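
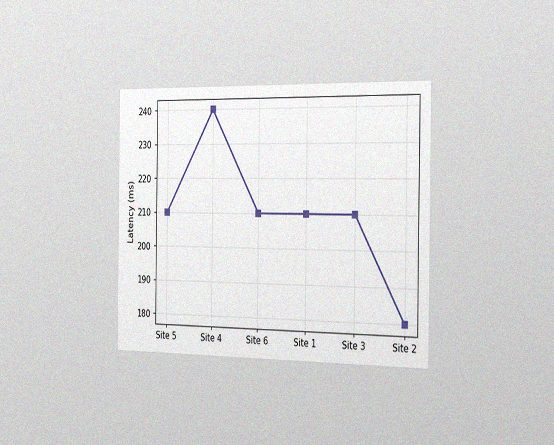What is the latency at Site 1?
210ms

The chart is viewed slightly from the right, with some photo noise. At Site 1, the line is at 210ms.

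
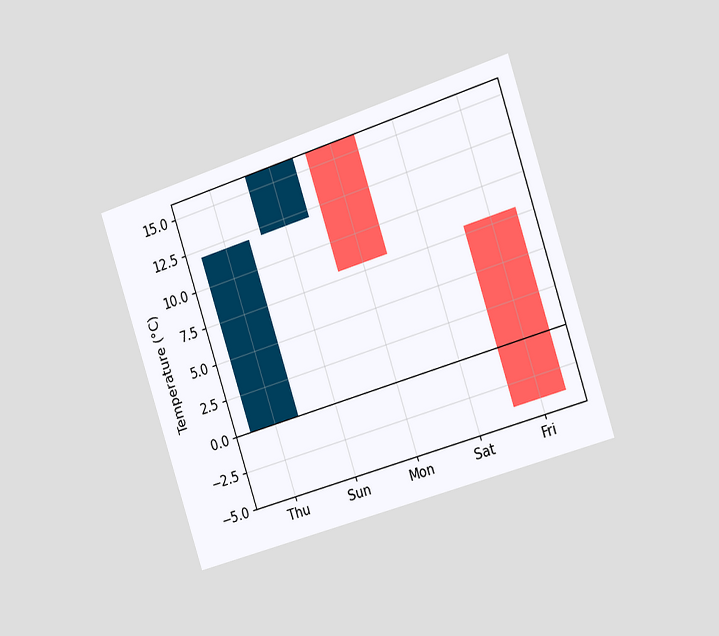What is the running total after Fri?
The chart is tilted about 18° counter-clockwise and viewed slightly from the right. After Fri the running total reaches -4°C.

-4°C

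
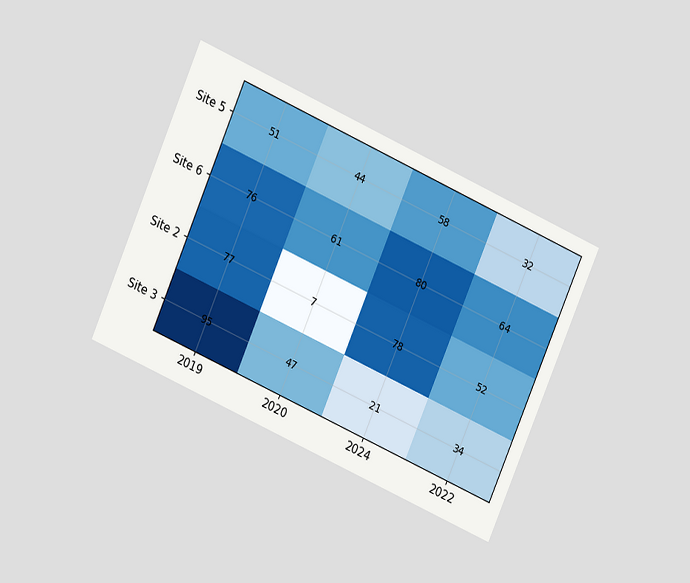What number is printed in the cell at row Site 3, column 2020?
The chart is tilted about 24° clockwise and viewed at a slight angle. The (Site 3, 2020) cell reads 47.

47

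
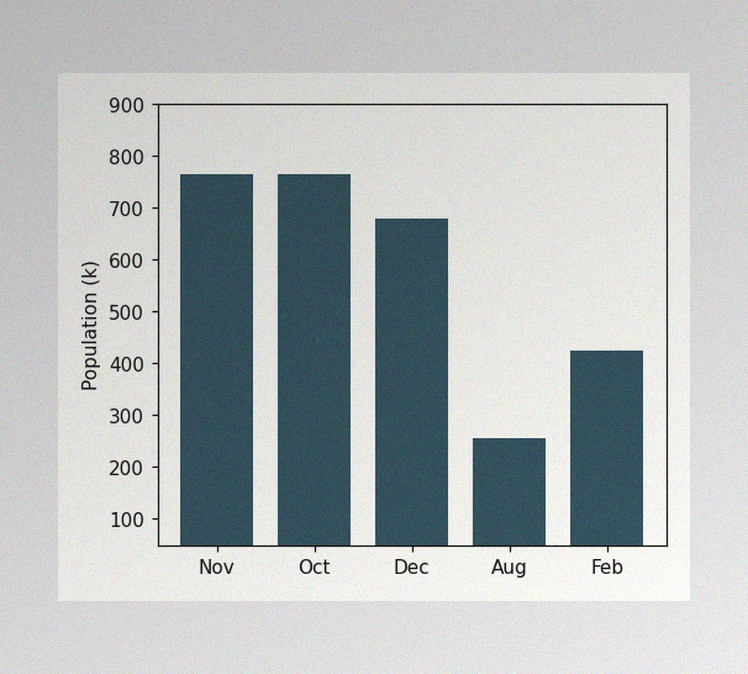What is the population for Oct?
765k

The image has some photo noise and uneven lighting. Reading along the chart's y-axis, the Oct bar reaches 765k.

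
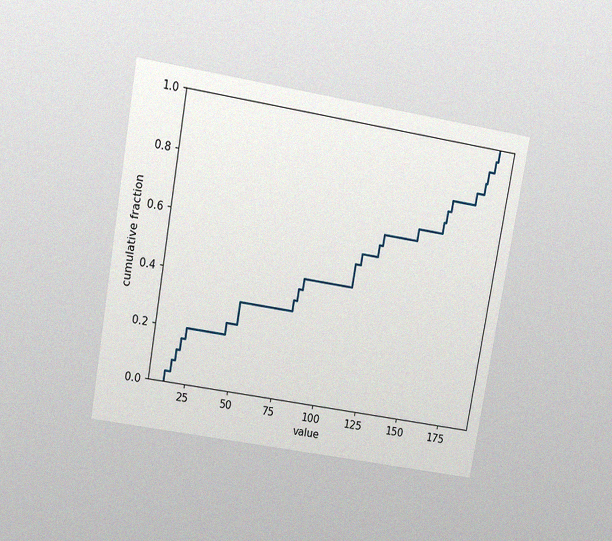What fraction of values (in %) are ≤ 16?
The chart is tilted about 10° clockwise and viewed at a slight angle, with some photo noise. At x=16 the ECDF step is at 8%.

8%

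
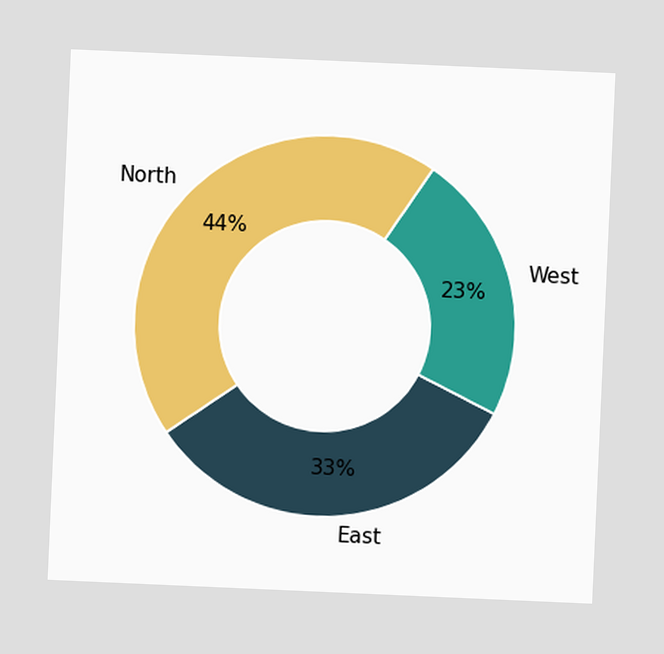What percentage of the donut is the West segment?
23%

The chart is tilted about 3° clockwise. The West segment takes up 23% of the ring.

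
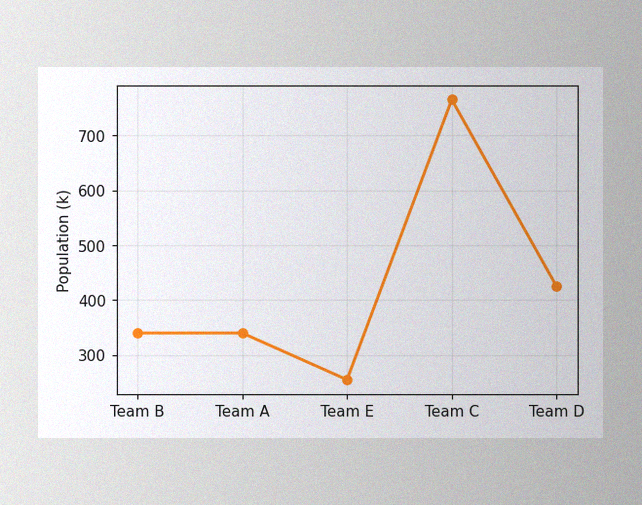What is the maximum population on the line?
765k

The image has some photo noise and uneven lighting. The highest point is at Team C, and reading across to the y-axis gives 765k.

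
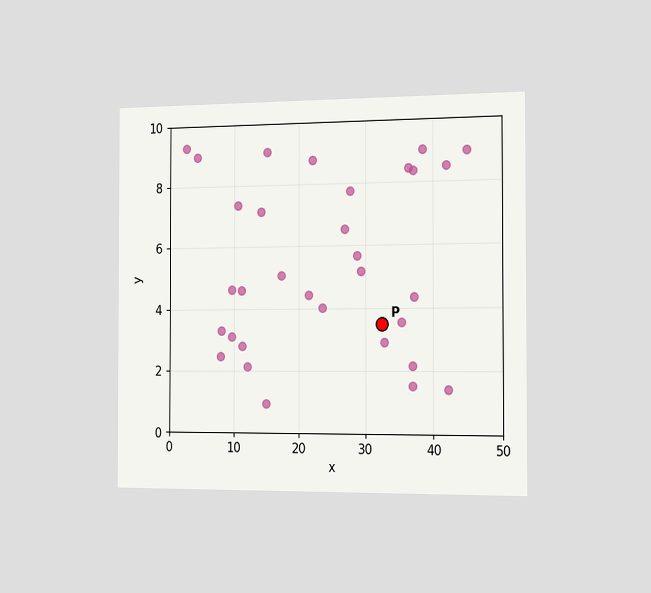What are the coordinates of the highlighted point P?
The chart is viewed slightly from the right. Following the gridlines from P to each axis, P sits at (32.5, 3.5).

(32.5, 3.5)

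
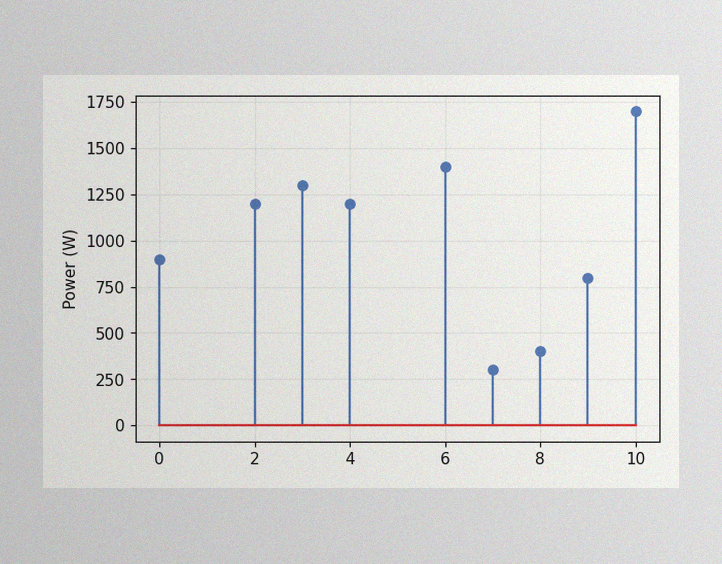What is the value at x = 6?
1400W

The image has some photo noise and uneven lighting. The stem at x=6 reaches 1400W.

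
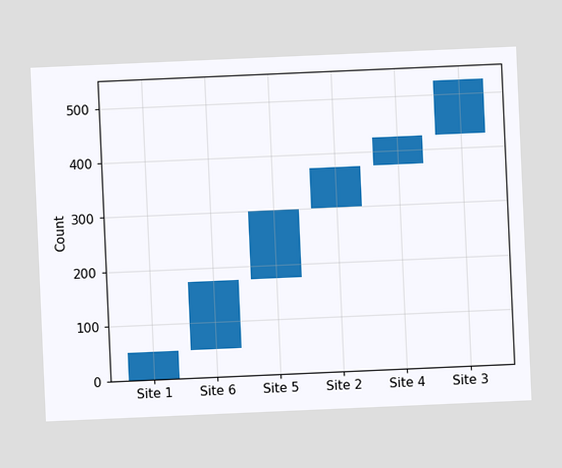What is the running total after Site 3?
525

The chart is tilted about 3° counter-clockwise. After Site 3 the running total reaches 525.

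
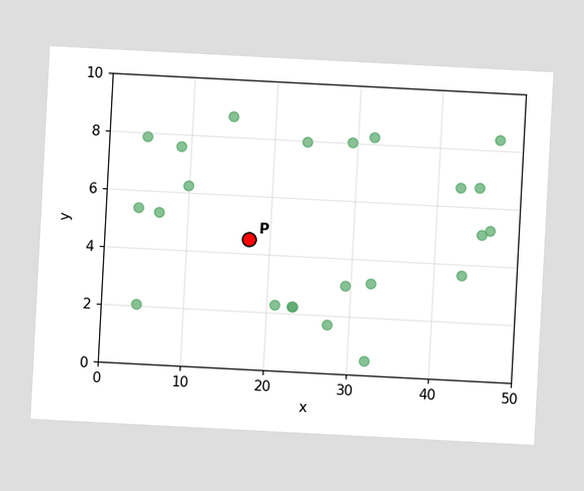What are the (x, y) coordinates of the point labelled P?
The chart is tilted about 3° clockwise. Following the gridlines from P to each axis, P sits at (17.5, 4.5).

(17.5, 4.5)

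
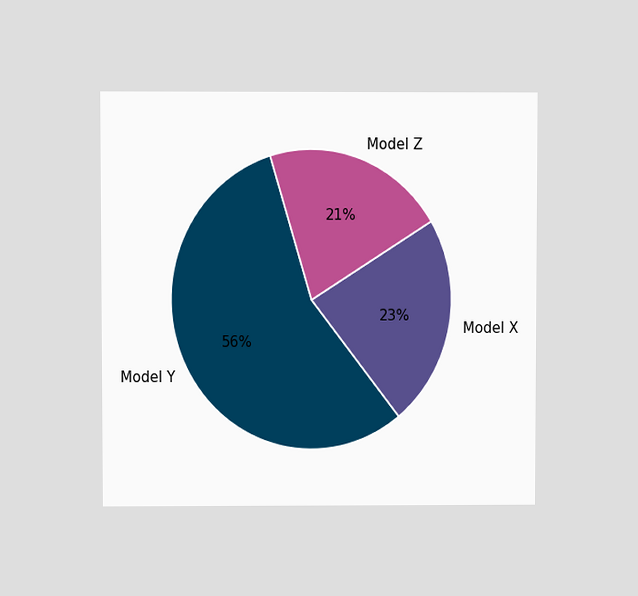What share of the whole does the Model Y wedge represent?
The chart is viewed at a slight angle. The Model Y slice takes up 56% of the pie.

56%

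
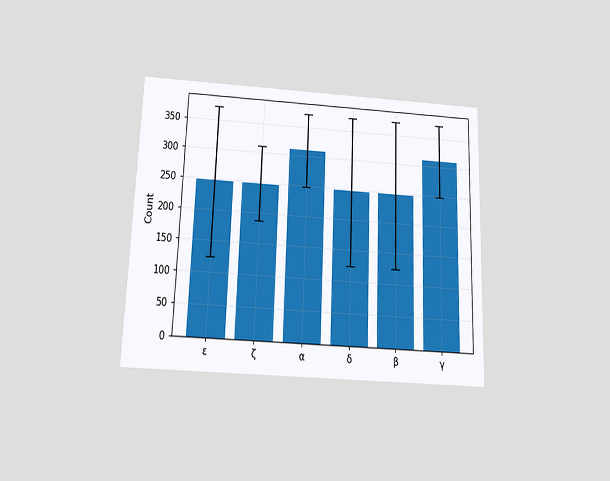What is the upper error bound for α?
The chart is tilted about 2° clockwise and viewed slightly from below. The α bar's upper whisker reaches 372.

372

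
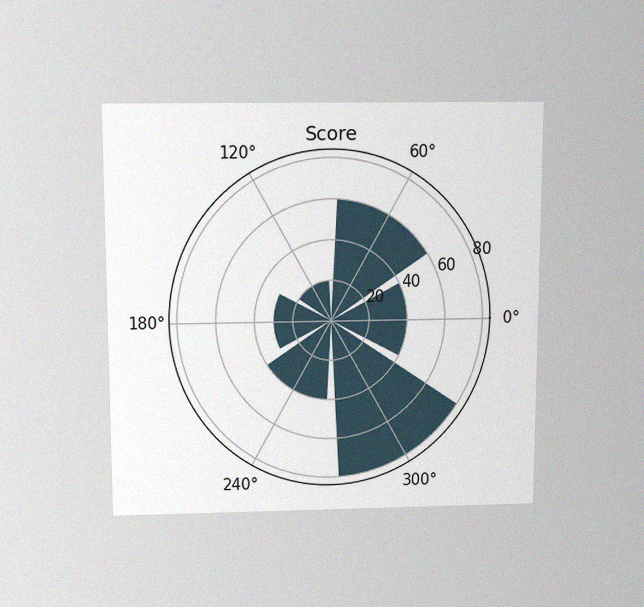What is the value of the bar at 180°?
The chart is viewed slightly from above, with some photo noise. The bar at 180° reaches 30 on the radial axis.

30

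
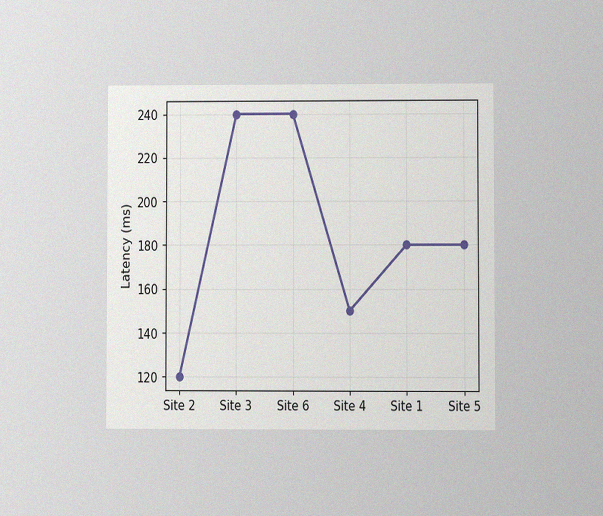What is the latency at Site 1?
The chart is viewed at a slight angle, with some photo noise. At Site 1, the line is at 180ms.

180ms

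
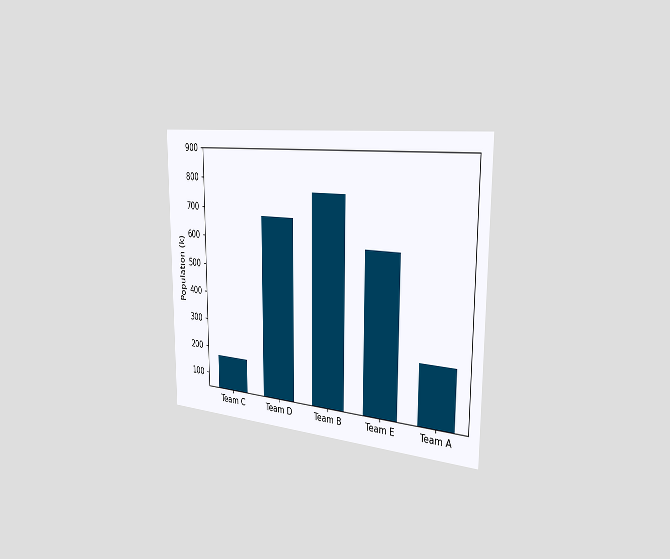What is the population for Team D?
680k

The chart is viewed slightly from the right. Reading along the chart's y-axis, the Team D bar reaches 680k.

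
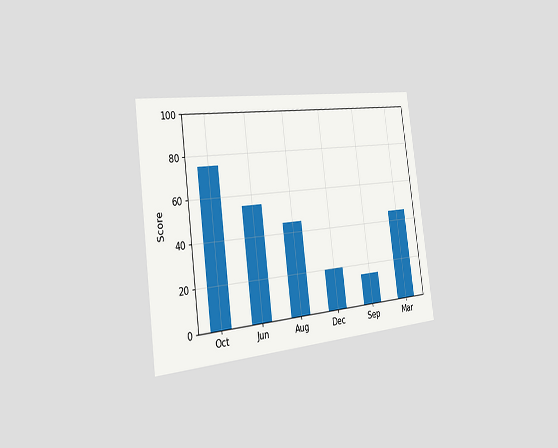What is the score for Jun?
The chart is tilted about 8° counter-clockwise and viewed slightly from the left. Reading along the chart's y-axis, the Jun bar reaches 55.

55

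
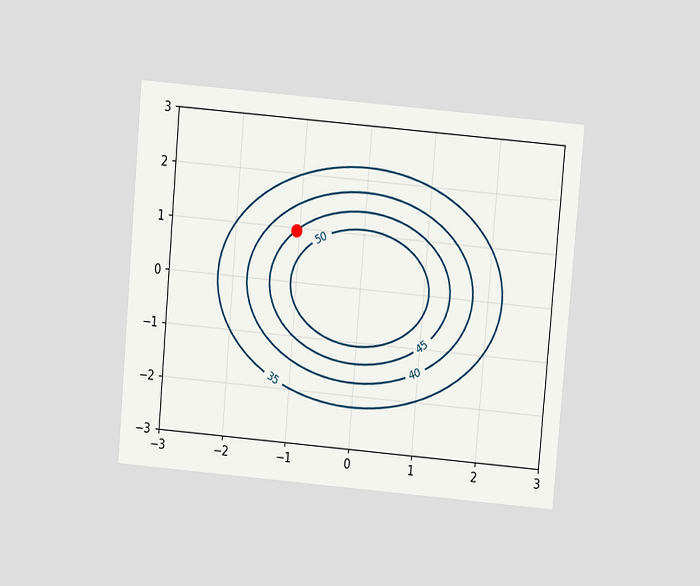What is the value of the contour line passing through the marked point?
45

The chart is tilted about 5° clockwise and viewed at a slight angle. The marked point sits on the contour labelled 45.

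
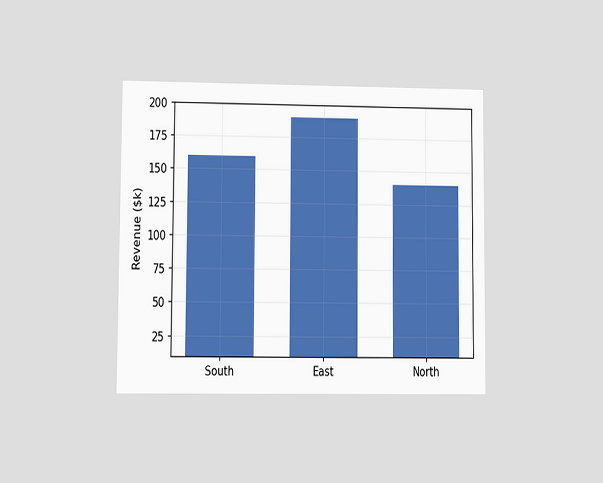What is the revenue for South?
$160k

The chart is viewed at a slight angle. Reading along the chart's y-axis, the South bar reaches $160k.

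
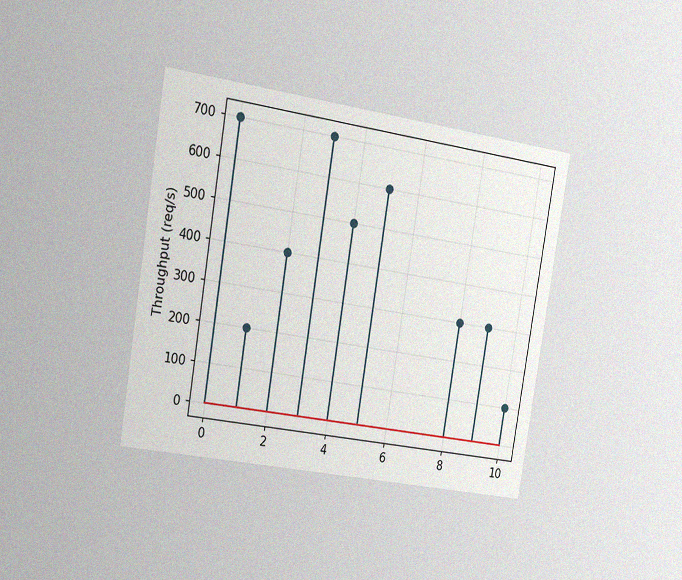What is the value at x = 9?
The chart is tilted about 9° clockwise and viewed slightly from the left, with some photo noise. The stem at x=9 reaches 300req/s.

300req/s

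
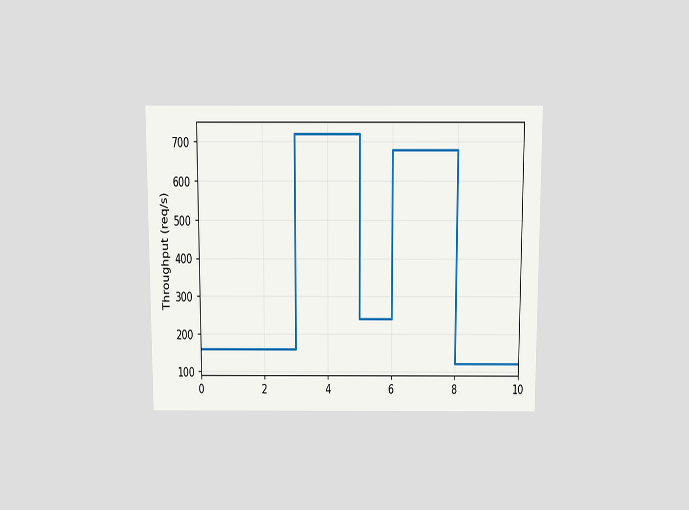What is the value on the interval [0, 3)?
The chart is viewed slightly from above. On [0, 3) the step sits at 160req/s.

160req/s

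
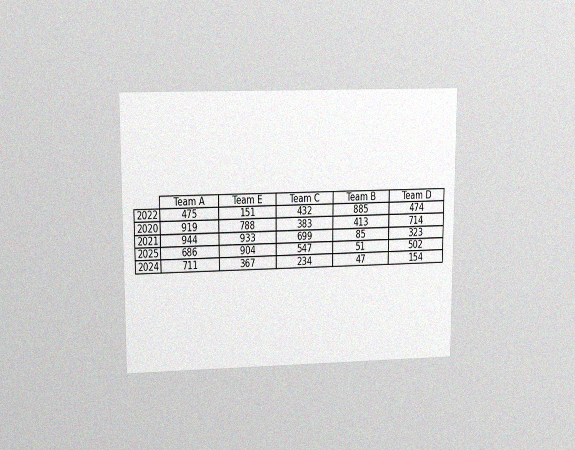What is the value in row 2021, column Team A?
944

The chart is viewed at a slight angle, with some photo noise. The (2021, Team A) cell reads 944.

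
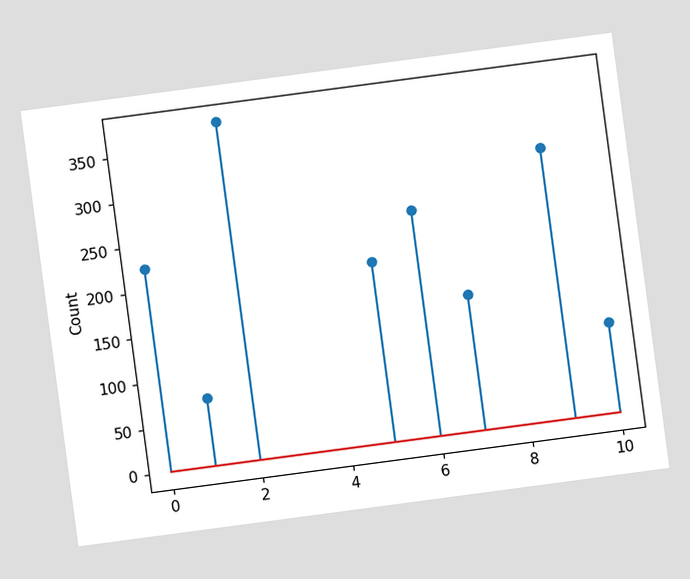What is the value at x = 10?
100

The chart is tilted about 8° counter-clockwise. The stem at x=10 reaches 100.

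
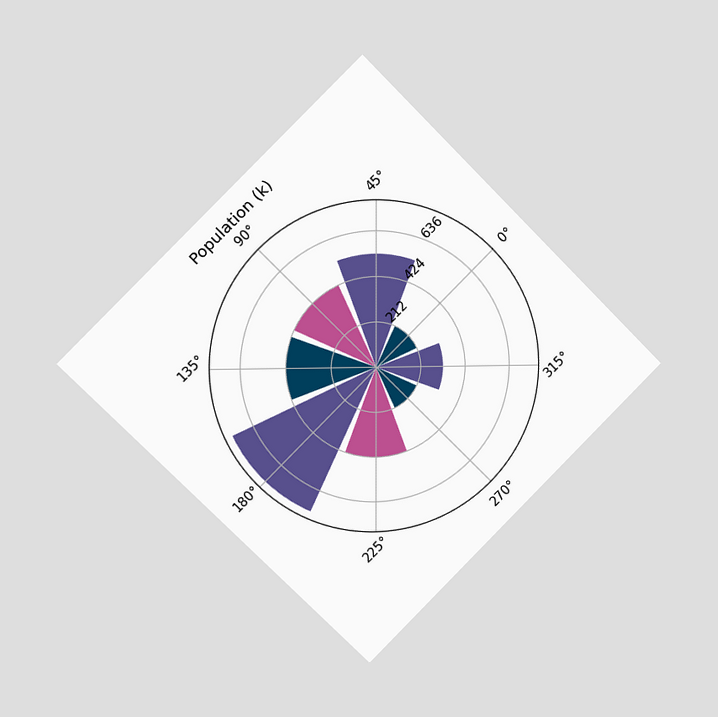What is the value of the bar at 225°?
424k

The chart is tilted about 45° counter-clockwise and viewed slightly from the left. The bar at 225° reaches 424k on the radial axis.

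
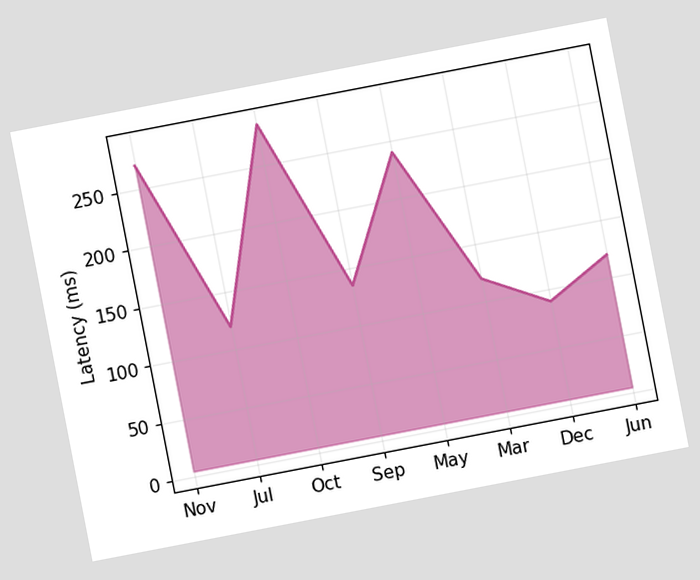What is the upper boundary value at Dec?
The chart is tilted about 11° counter-clockwise. At Dec the upper boundary is at 90ms.

90ms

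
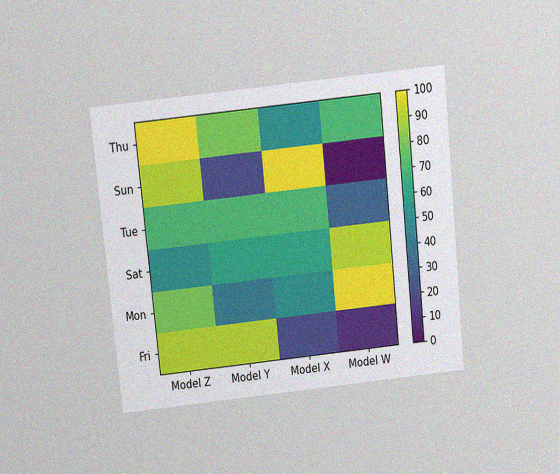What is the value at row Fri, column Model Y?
90

The chart is tilted about 6° counter-clockwise and viewed slightly from above, with some photo noise. Matching cell (Fri, Model Y) against the colorbar gives 90.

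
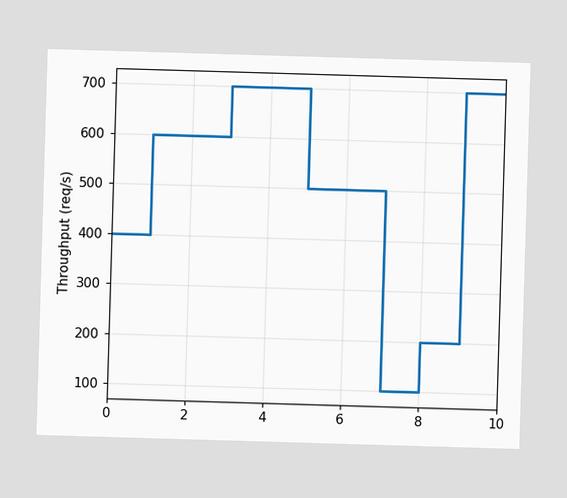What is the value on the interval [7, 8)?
On [7, 8) the step sits at 100req/s.

100req/s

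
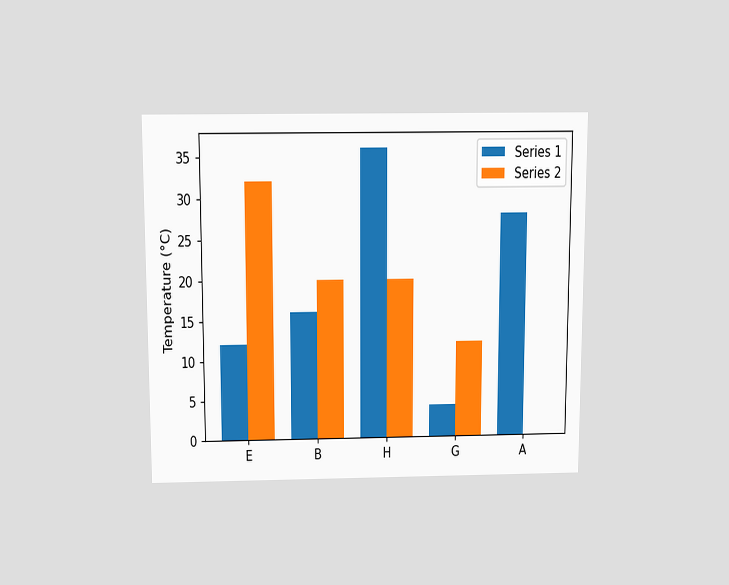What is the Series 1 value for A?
The chart is viewed slightly from above. The Series 1 bar at A reaches 28°C on the y-axis.

28°C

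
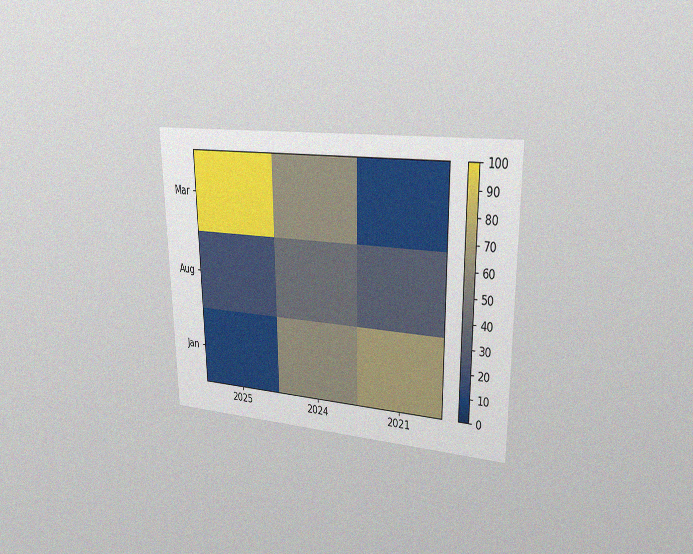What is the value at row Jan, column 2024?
The chart is viewed slightly from the right, with some photo noise. Matching cell (Jan, 2024) against the colorbar gives 60.

60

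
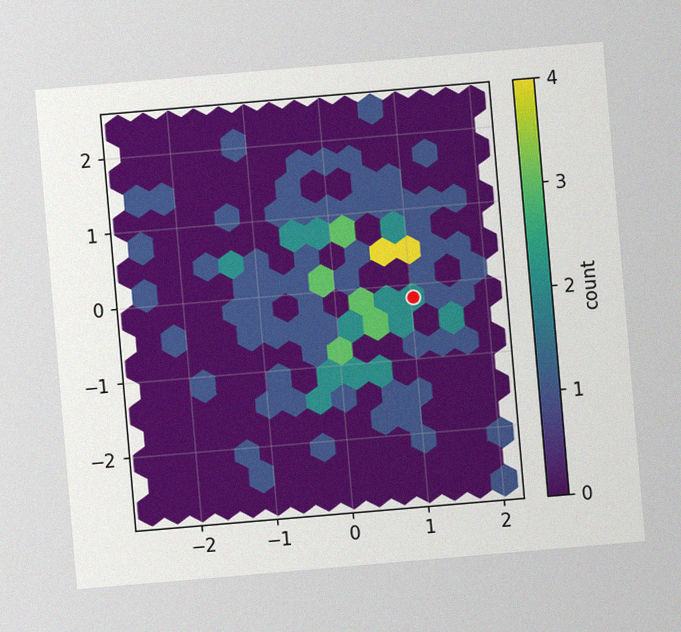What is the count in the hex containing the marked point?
2

The chart is tilted about 5° counter-clockwise, with some photo noise. The marked hex reads 2 on the colorbar.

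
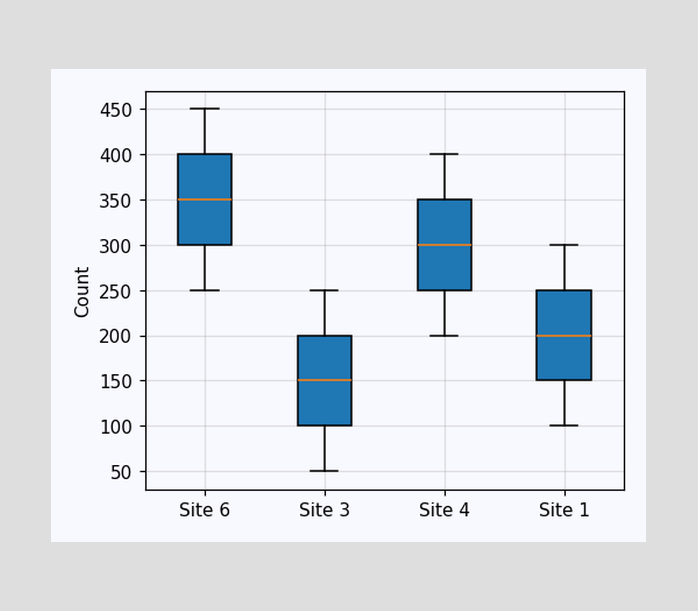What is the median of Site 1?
The median line in the Site 1 box sits at 200.

200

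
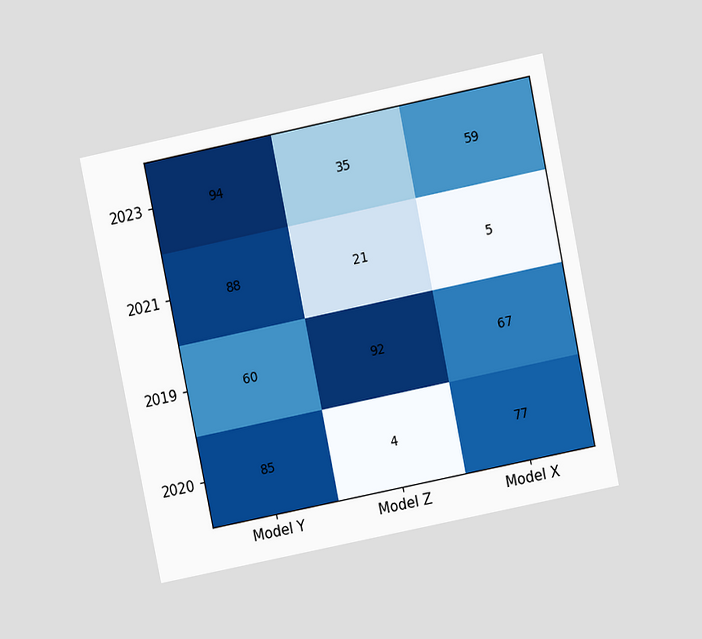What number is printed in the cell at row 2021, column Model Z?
21

The chart is tilted about 11° counter-clockwise and viewed at a slight angle. The (2021, Model Z) cell reads 21.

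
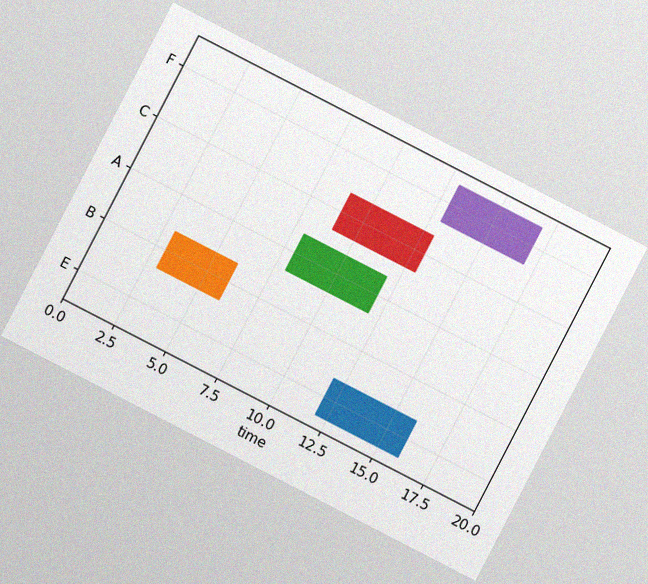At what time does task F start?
13

The chart is tilted about 27° clockwise, with some photo noise. The F bar begins at t=13.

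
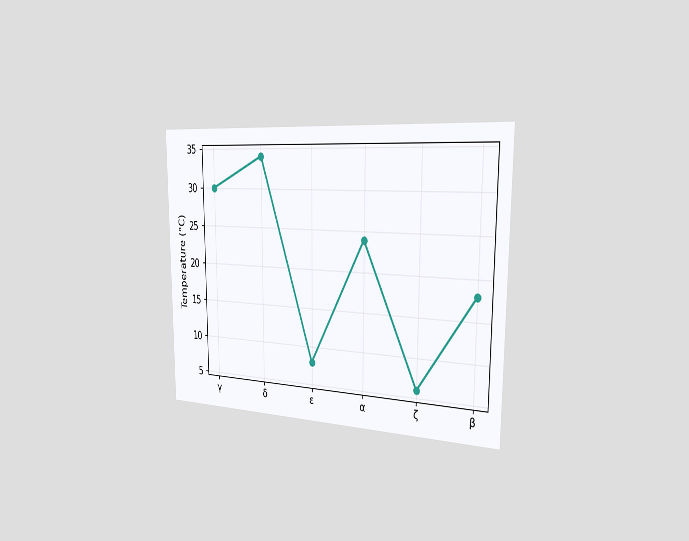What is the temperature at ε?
The chart is viewed slightly from the right. At ε, the line is at 8°C.

8°C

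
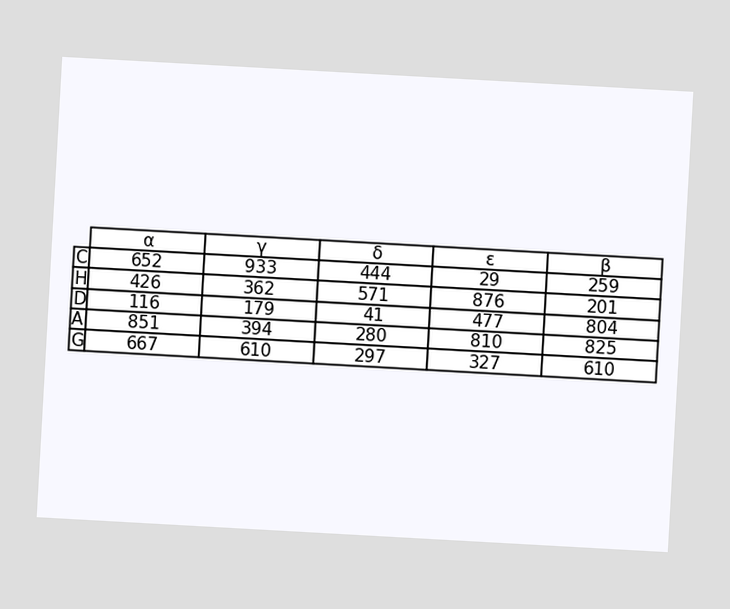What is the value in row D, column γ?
179

The chart is tilted about 3° clockwise. The (D, γ) cell reads 179.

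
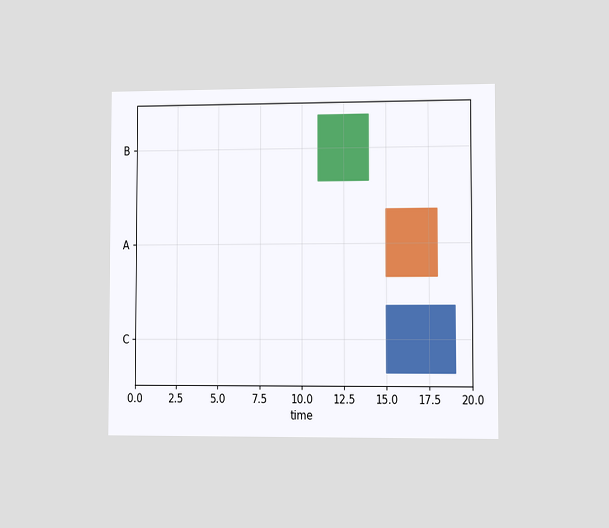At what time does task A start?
15

The chart is viewed at a slight angle. The A bar begins at t=15.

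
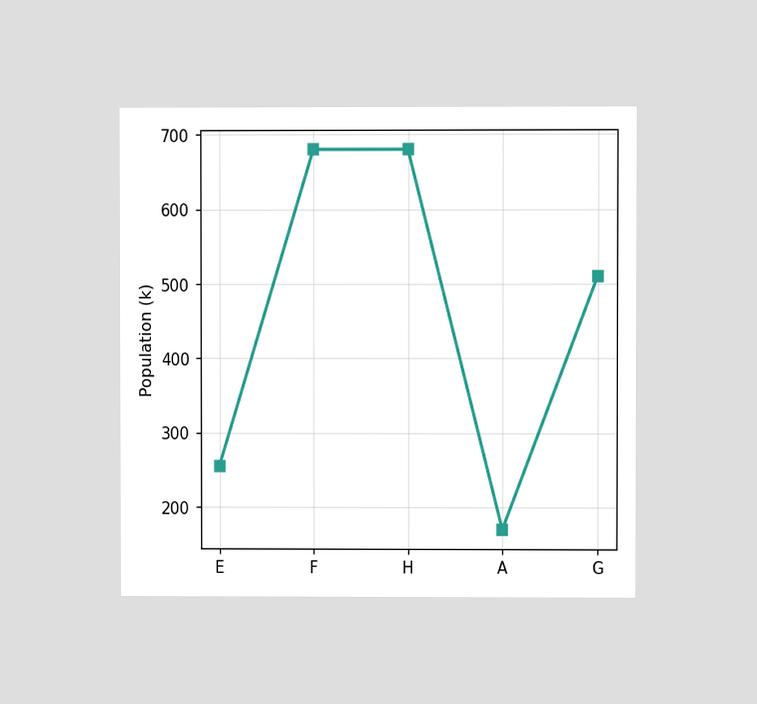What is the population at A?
The chart is viewed at a slight angle. At A, the line is at 170k.

170k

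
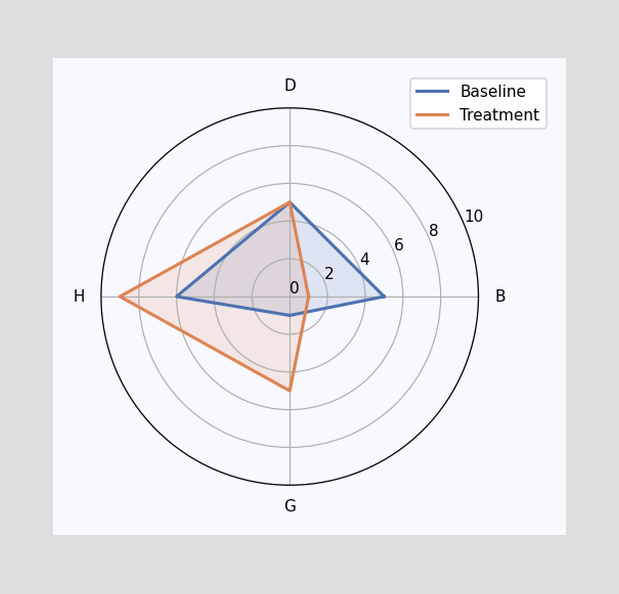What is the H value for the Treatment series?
On the H axis, Treatment reaches 9.

9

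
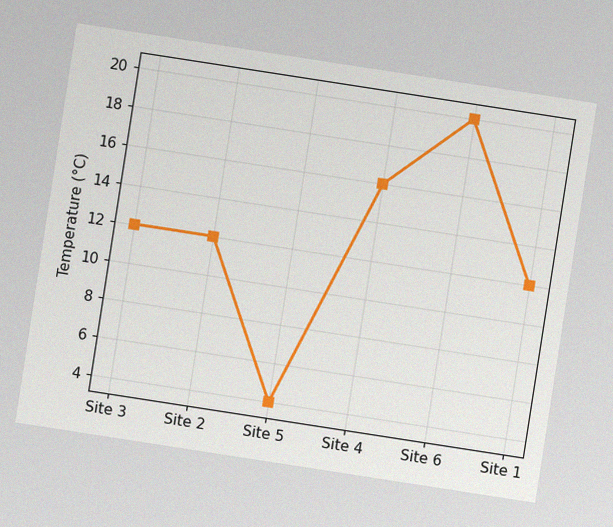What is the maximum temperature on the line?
20°C

The chart is tilted about 9° clockwise, with some photo noise. The highest point is at Site 6, and reading across to the y-axis gives 20°C.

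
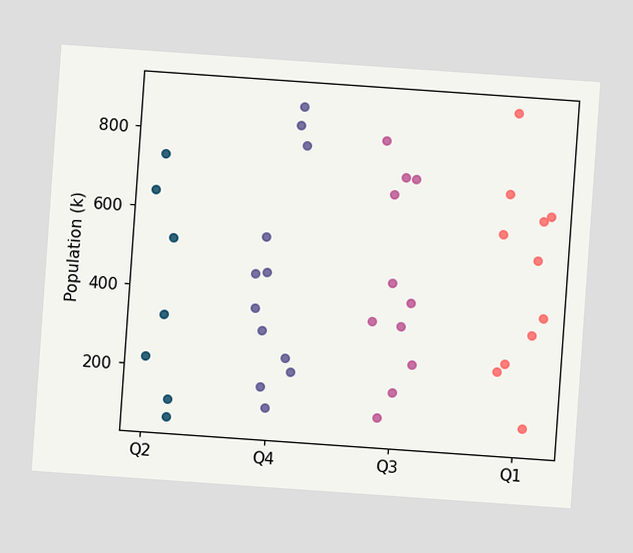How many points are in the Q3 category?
11

The chart is tilted about 4° clockwise. Counting the markers in the Q3 column gives 11.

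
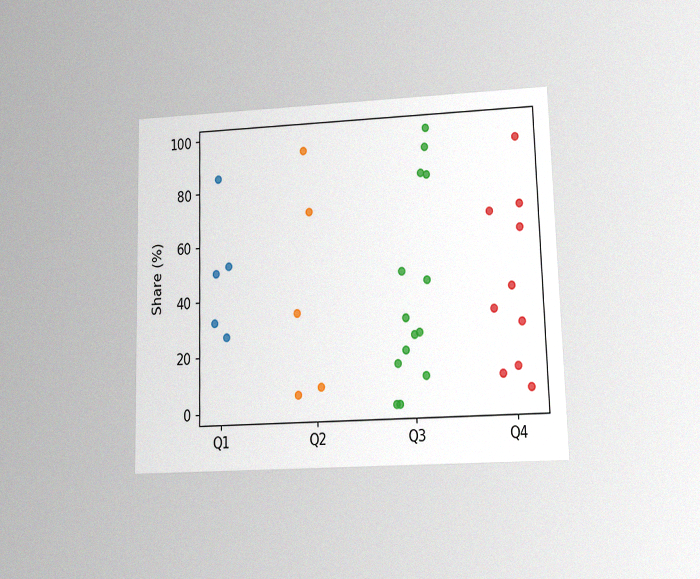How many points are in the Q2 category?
The chart is viewed at a slight angle, with some photo noise. Counting the markers in the Q2 column gives 5.

5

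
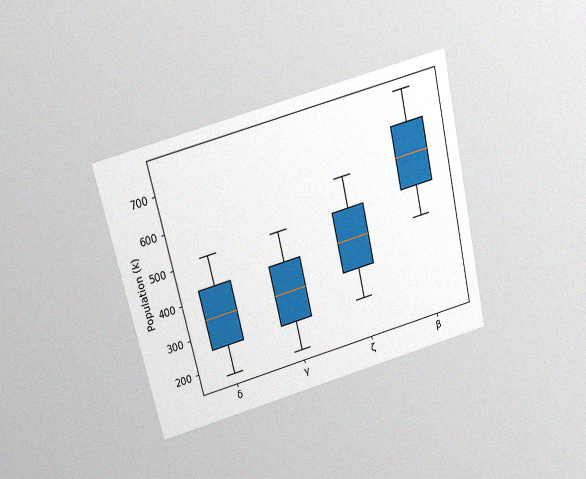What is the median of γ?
The chart is tilted about 13° counter-clockwise and viewed slightly from above, with some photo noise. The median line in the γ box sits at 340k.

340k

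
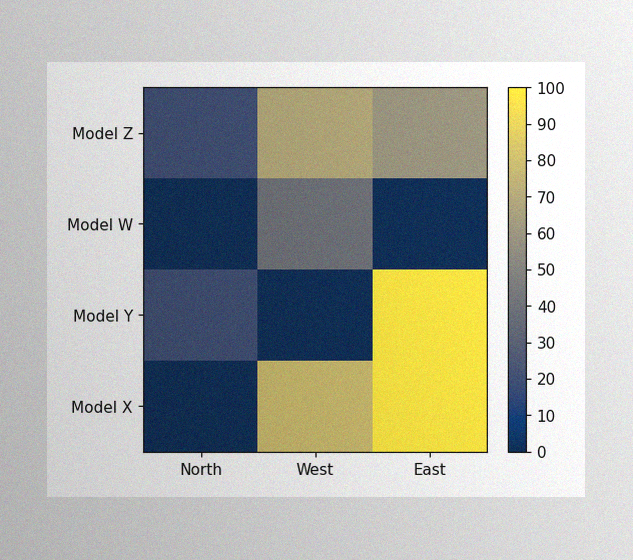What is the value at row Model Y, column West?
The image has some photo noise and uneven lighting. Matching cell (Model Y, West) against the colorbar gives 0.

0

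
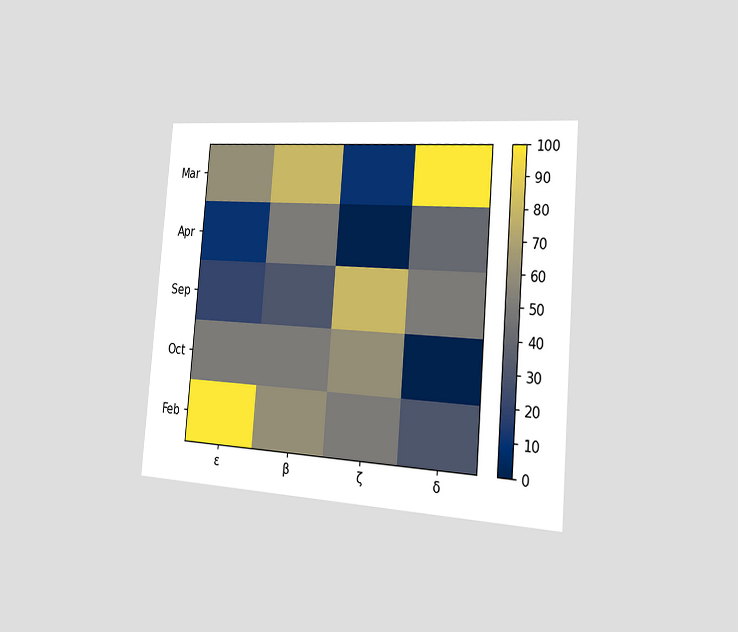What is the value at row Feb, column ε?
The chart is tilted about 5° clockwise and viewed slightly from the right. Matching cell (Feb, ε) against the colorbar gives 100.

100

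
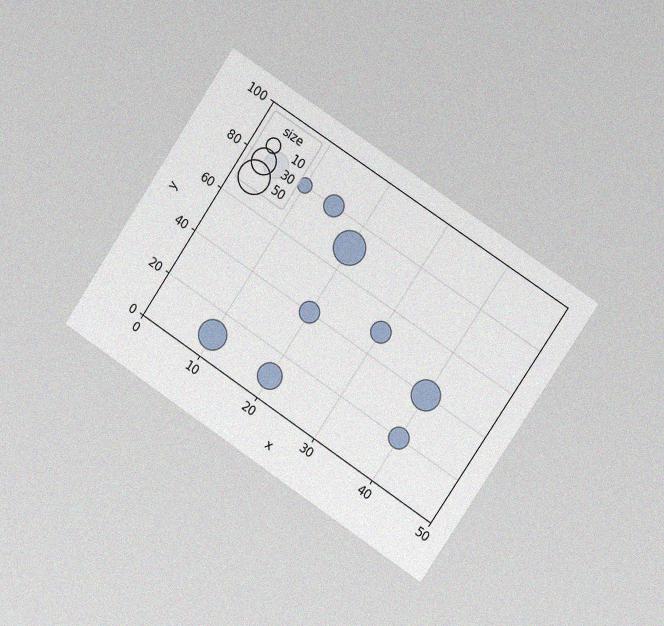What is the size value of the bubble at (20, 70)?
50

The chart is tilted about 34° clockwise and viewed slightly from the right, with some photo noise. Matching the bubble at (20, 70) against the size legend gives 50.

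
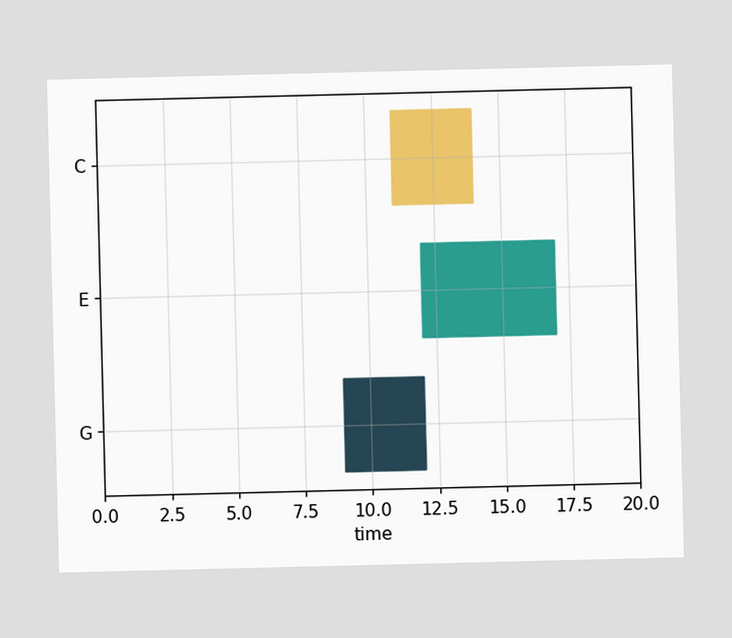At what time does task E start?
The E bar begins at t=12.

12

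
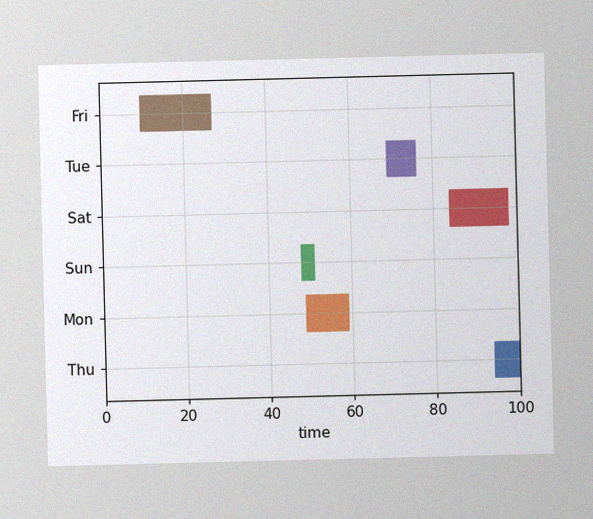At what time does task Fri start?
10

The image has some photo noise and uneven lighting. The Fri bar begins at t=10.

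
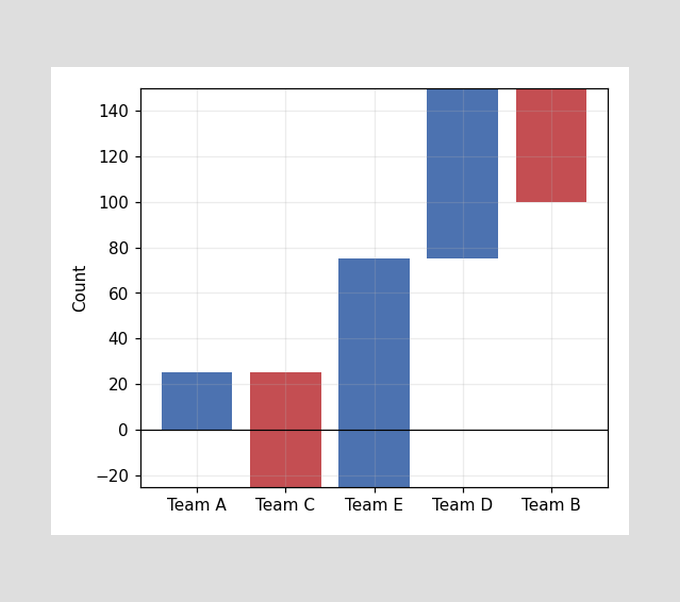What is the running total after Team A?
After Team A the running total reaches 25.

25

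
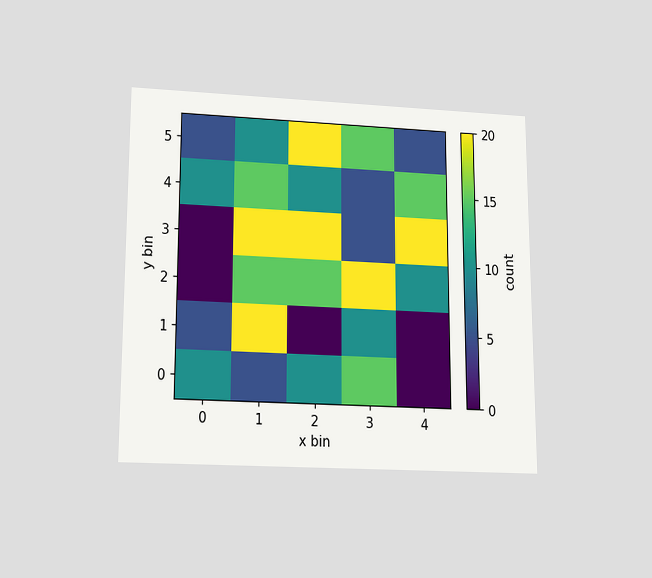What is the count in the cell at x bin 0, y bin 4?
The chart is viewed slightly from below. Matching the cell (0, 4) against the colorbar gives 10.

10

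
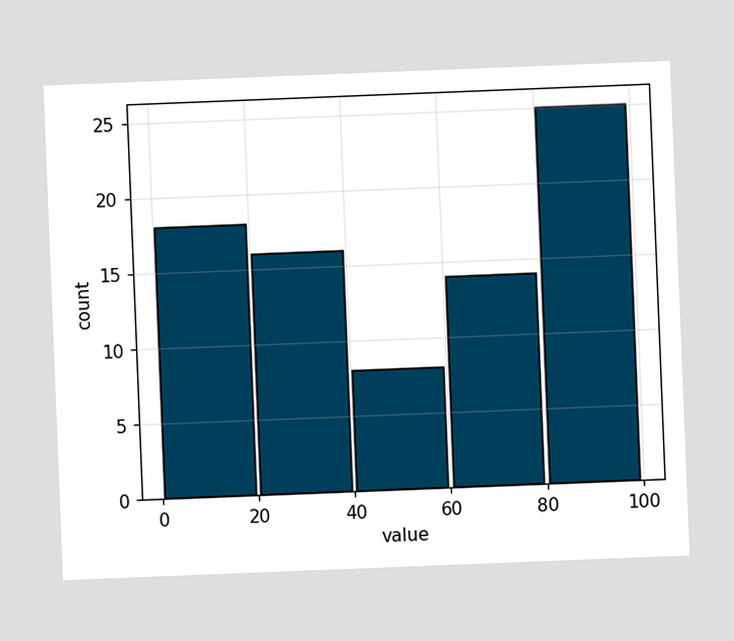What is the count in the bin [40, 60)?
The chart is tilted about 2° counter-clockwise. The [40, 60) bin has height 8.

8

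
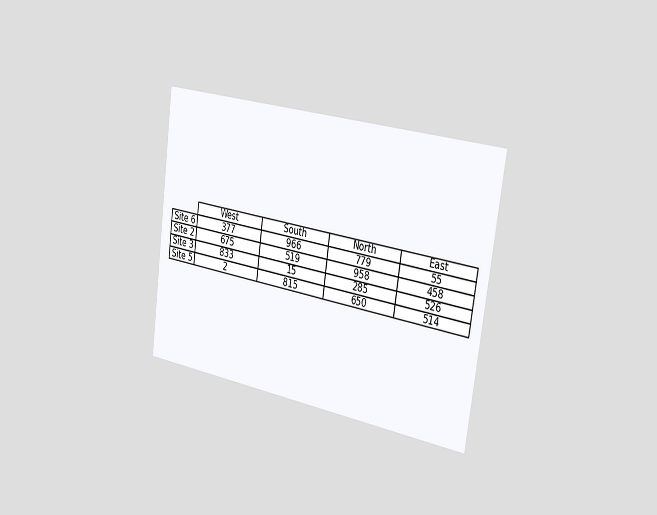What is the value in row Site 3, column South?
15

The chart is tilted about 8° clockwise and viewed slightly from the right. The (Site 3, South) cell reads 15.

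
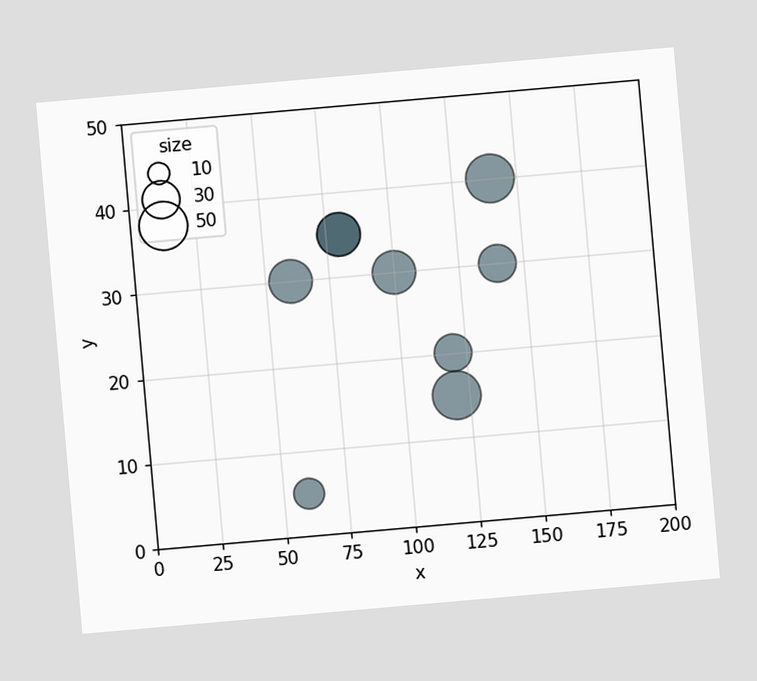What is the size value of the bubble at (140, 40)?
50

The chart is tilted about 5° counter-clockwise. Matching the bubble at (140, 40) against the size legend gives 50.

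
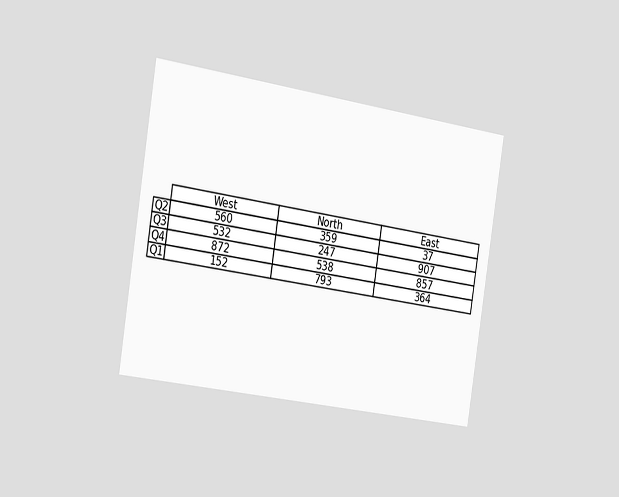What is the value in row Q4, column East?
857

The chart is tilted about 9° clockwise and viewed slightly from the left. The (Q4, East) cell reads 857.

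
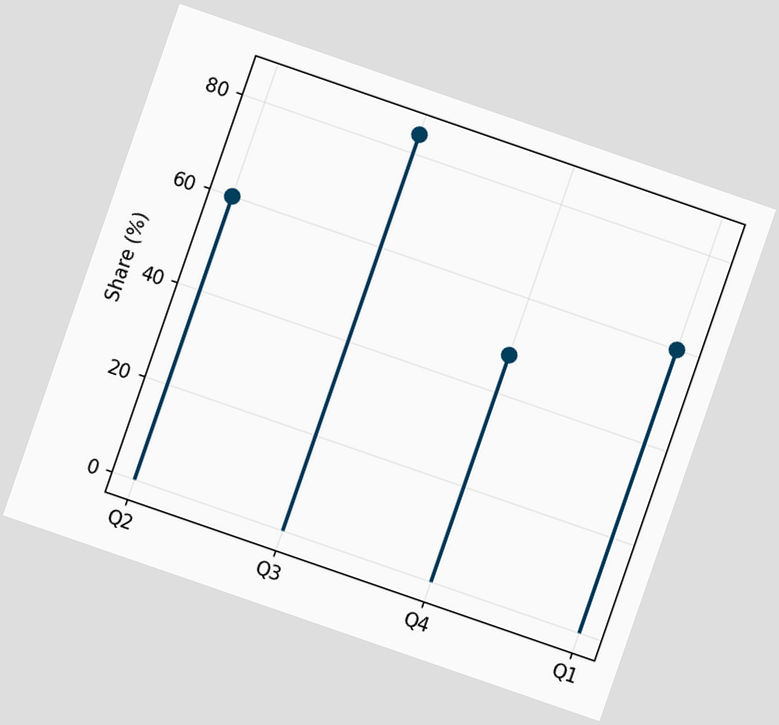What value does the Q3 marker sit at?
84%

The chart is tilted about 19° clockwise. The Q3 marker sits at 84%.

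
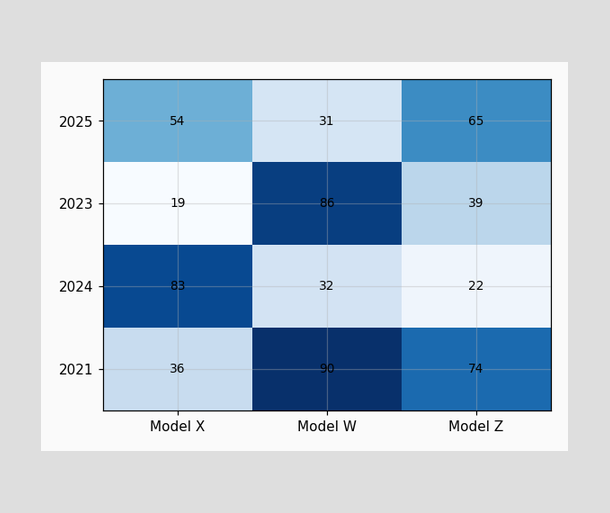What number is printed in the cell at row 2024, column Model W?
The (2024, Model W) cell reads 32.

32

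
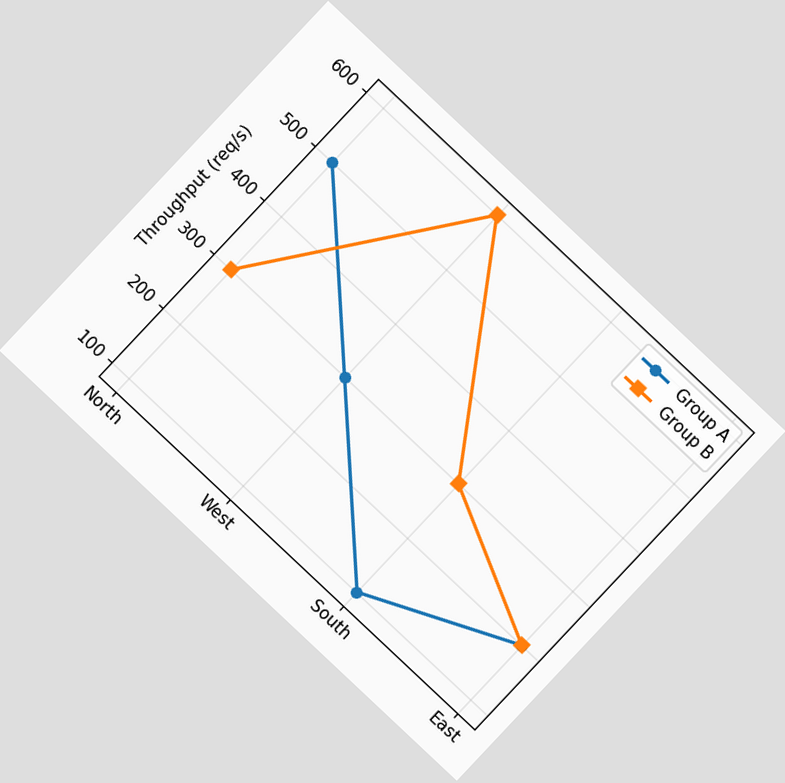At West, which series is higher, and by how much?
The chart is tilted about 43° clockwise. At West, Group B sits above the other line by 300req/s.

Group B, by 300req/s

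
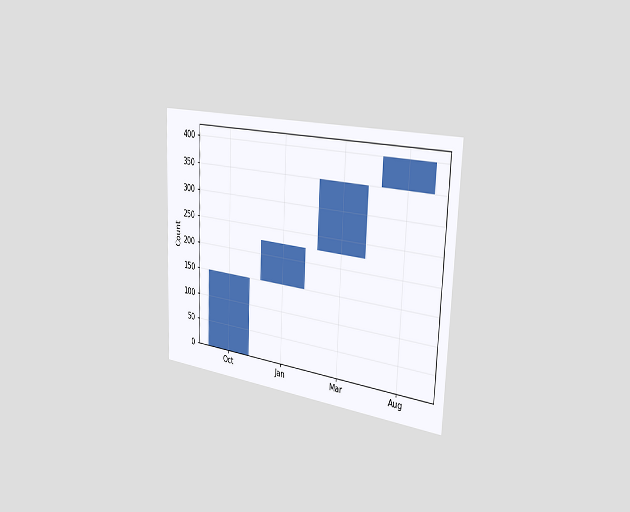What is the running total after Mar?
350

The chart is tilted about 2° clockwise and viewed slightly from the right. After Mar the running total reaches 350.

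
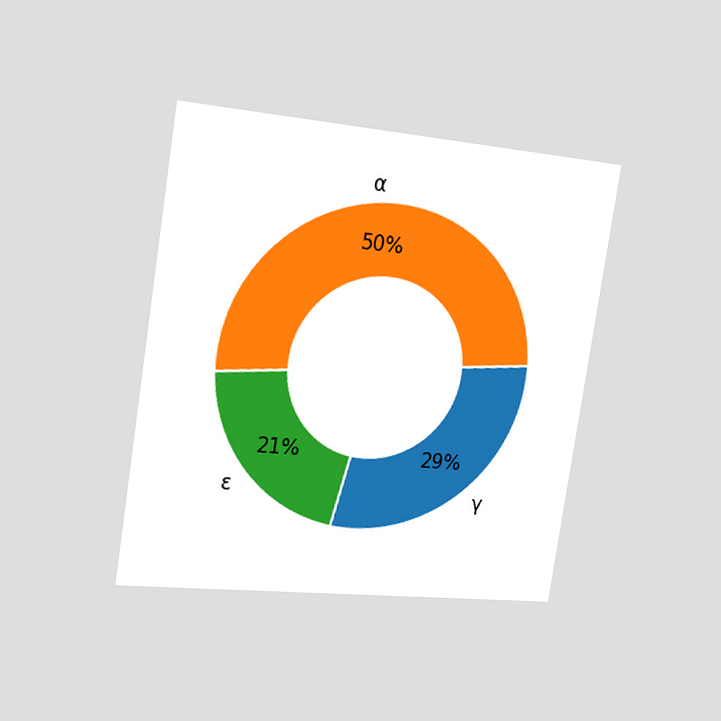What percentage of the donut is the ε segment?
The chart is tilted about 9° clockwise and viewed slightly from the left. The ε segment takes up 21% of the ring.

21%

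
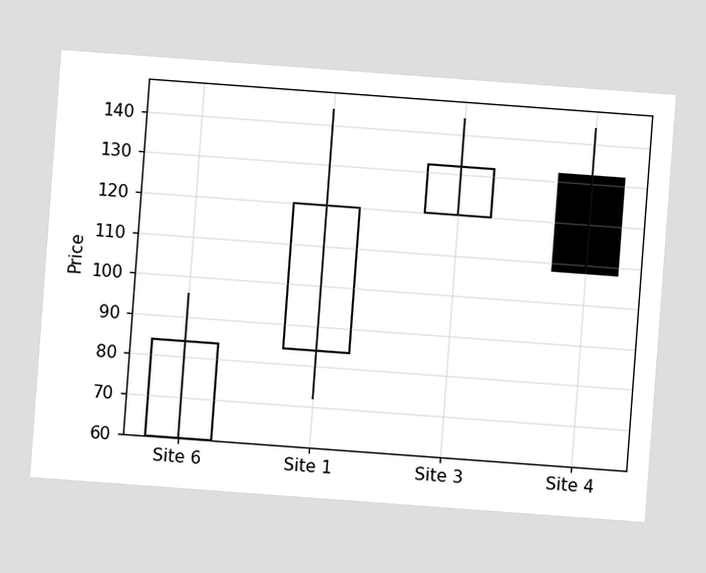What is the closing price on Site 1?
The chart is tilted about 4° clockwise. The Site 1 candle closes at 120.

120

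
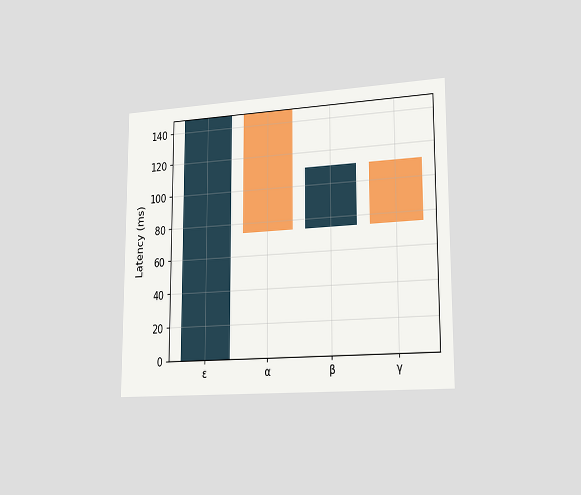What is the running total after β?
The chart is viewed slightly from the right. After β the running total reaches 111ms.

111ms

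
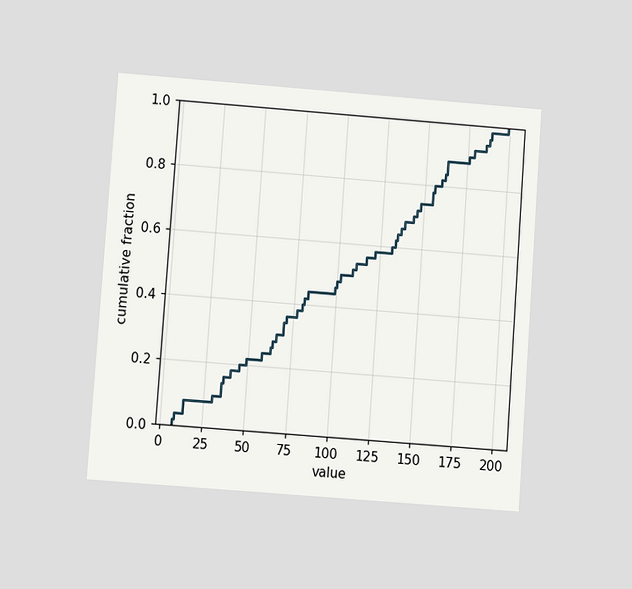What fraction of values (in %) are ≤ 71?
The chart is tilted about 4° clockwise and viewed at a slight angle. At x=71 the ECDF step is at 36%.

36%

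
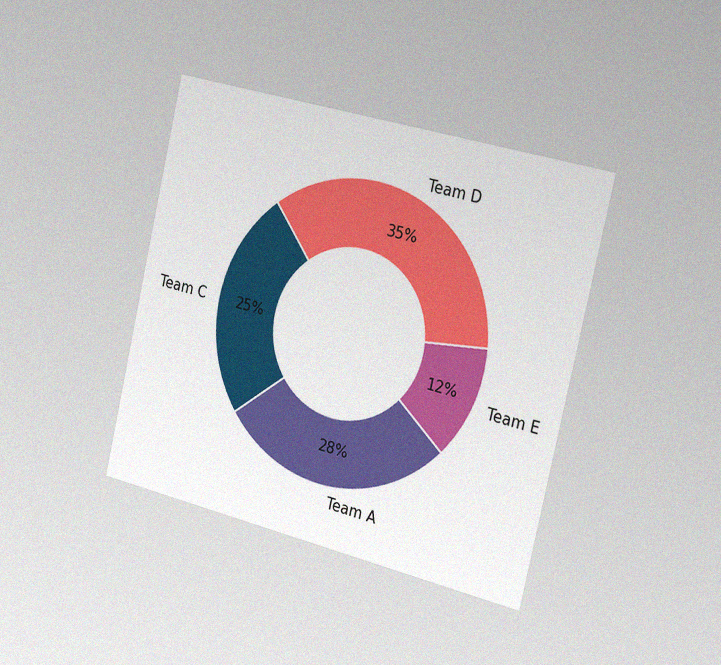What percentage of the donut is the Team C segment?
25%

The chart is tilted about 13° clockwise and viewed slightly from the right, with some photo noise. The Team C segment takes up 25% of the ring.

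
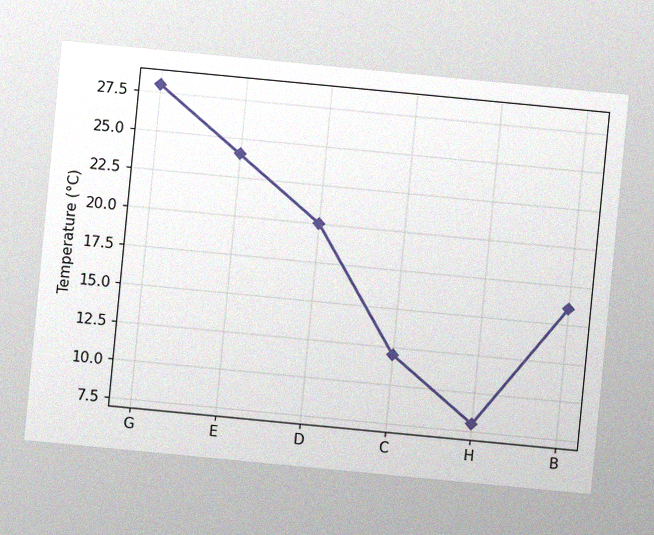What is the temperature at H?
8°C

The chart is tilted about 5° clockwise, with some photo noise. At H, the line is at 8°C.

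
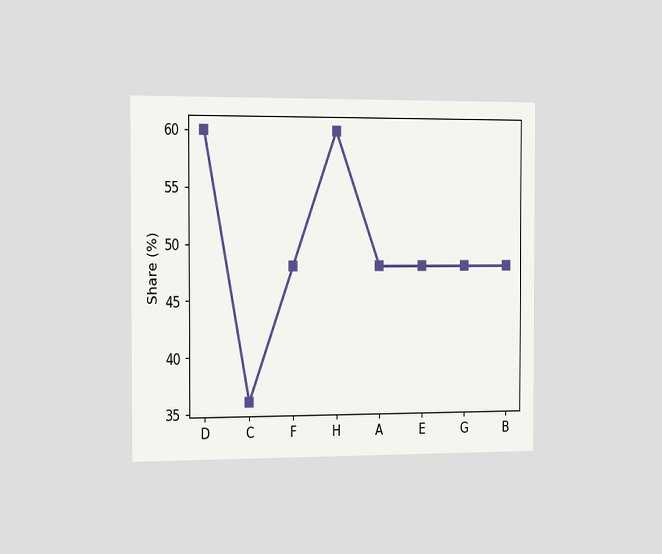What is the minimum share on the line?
36%

The chart is viewed slightly from the left. The lowest point is at C, and reading across to the y-axis gives 36%.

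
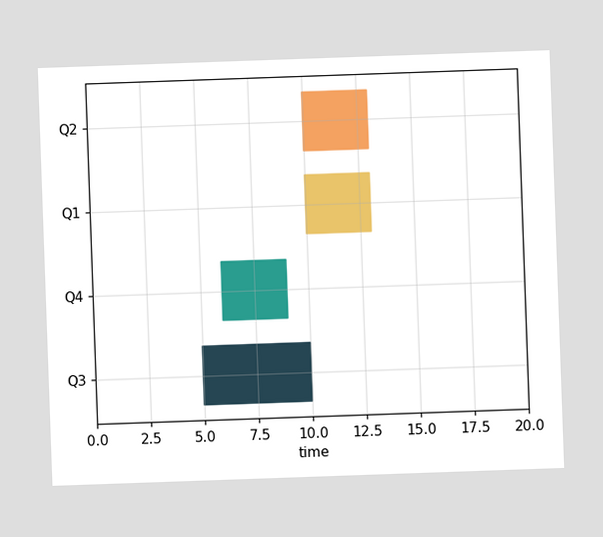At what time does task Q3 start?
5

The chart is tilted about 2° counter-clockwise. The Q3 bar begins at t=5.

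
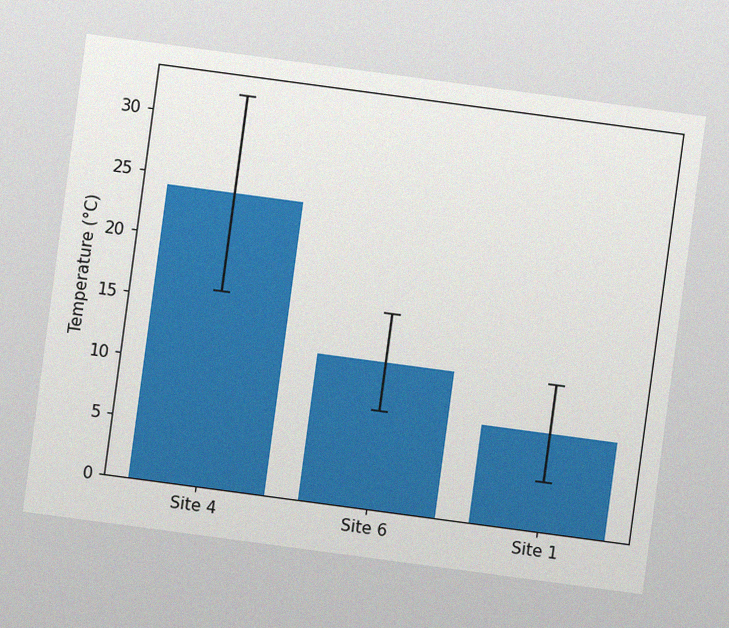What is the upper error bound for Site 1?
The chart is tilted about 8° clockwise, with some photo noise. The Site 1 bar's upper whisker reaches 12°C.

12°C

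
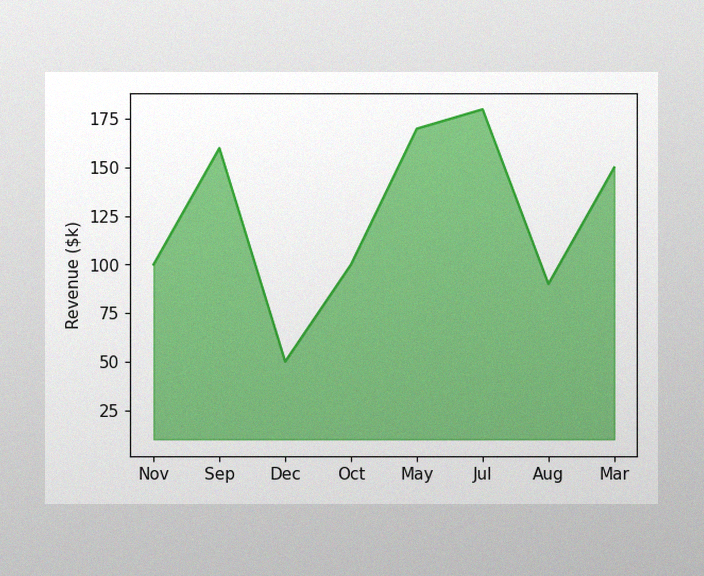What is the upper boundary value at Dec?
$50k

The image has some photo noise and uneven lighting. At Dec the upper boundary is at $50k.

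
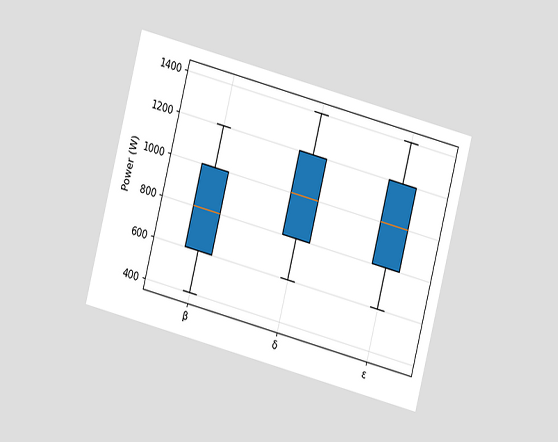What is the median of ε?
1000W

The chart is tilted about 14° clockwise and viewed at a slight angle. The median line in the ε box sits at 1000W.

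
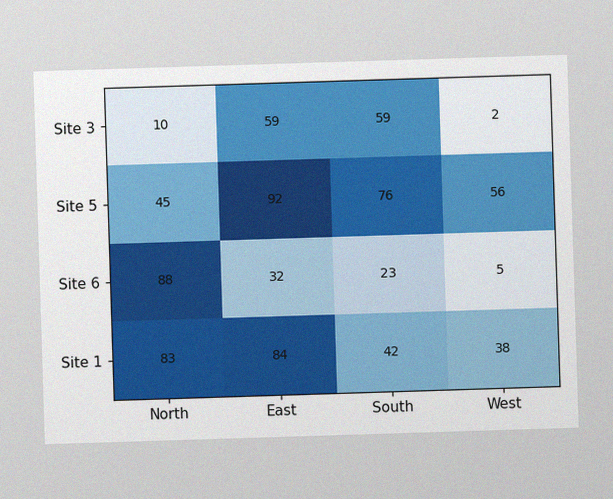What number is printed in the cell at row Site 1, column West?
The image has some photo noise and uneven lighting. The (Site 1, West) cell reads 38.

38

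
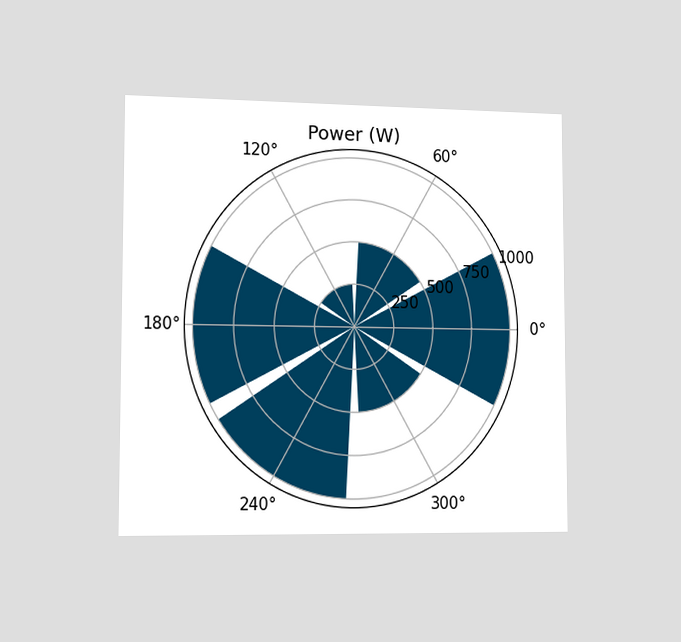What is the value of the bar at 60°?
The chart is viewed slightly from the left. The bar at 60° reaches 500W on the radial axis.

500W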